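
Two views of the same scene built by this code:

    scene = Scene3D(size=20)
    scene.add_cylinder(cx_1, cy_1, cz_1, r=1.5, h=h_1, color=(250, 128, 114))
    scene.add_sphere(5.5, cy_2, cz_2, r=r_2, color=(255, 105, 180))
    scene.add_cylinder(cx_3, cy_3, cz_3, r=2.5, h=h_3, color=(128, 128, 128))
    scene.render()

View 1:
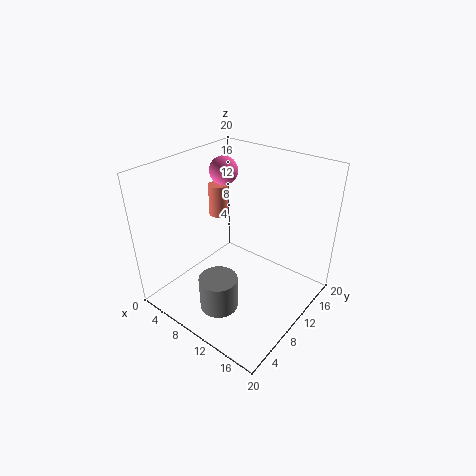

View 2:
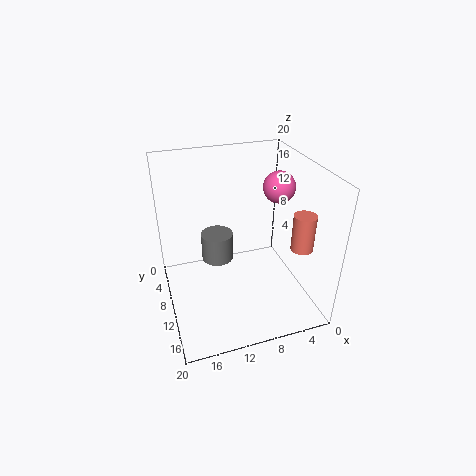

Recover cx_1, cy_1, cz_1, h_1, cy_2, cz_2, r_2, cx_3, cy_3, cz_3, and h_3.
cx_1 = 2.5, cy_1 = 14.5, cz_1 = 9.5, h_1 = 5, cy_2 = 12.5, cz_2 = 18, r_2 = 2, cx_3 = 11.5, cy_3 = 4, cz_3 = 3, h_3 = 4.5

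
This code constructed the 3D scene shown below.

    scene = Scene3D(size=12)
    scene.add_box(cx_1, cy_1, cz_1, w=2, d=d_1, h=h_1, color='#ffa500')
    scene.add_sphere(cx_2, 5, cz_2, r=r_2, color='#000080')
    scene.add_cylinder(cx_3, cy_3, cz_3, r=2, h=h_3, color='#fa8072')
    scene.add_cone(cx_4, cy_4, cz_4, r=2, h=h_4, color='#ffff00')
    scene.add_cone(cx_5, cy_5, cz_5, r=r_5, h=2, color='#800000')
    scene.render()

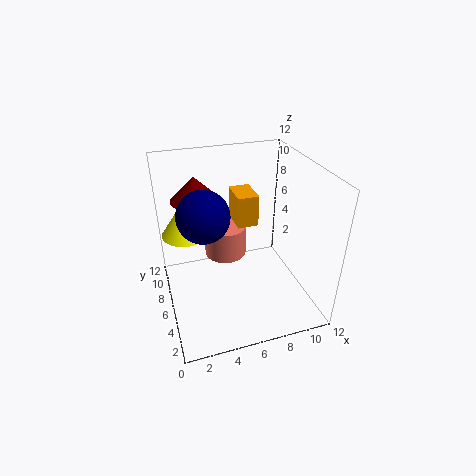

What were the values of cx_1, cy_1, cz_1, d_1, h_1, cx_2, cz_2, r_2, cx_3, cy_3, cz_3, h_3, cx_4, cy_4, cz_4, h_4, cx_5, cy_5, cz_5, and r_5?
cx_1 = 7, cy_1 = 9, cz_1 = 5, d_1 = 3, h_1 = 3, cx_2 = 3, cz_2 = 9, r_2 = 2, cx_3 = 6, cy_3 = 10, cz_3 = 2, h_3 = 3, cx_4 = 2, cy_4 = 8, cz_4 = 6, h_4 = 3, cx_5 = 3, cy_5 = 8, cz_5 = 9, r_5 = 2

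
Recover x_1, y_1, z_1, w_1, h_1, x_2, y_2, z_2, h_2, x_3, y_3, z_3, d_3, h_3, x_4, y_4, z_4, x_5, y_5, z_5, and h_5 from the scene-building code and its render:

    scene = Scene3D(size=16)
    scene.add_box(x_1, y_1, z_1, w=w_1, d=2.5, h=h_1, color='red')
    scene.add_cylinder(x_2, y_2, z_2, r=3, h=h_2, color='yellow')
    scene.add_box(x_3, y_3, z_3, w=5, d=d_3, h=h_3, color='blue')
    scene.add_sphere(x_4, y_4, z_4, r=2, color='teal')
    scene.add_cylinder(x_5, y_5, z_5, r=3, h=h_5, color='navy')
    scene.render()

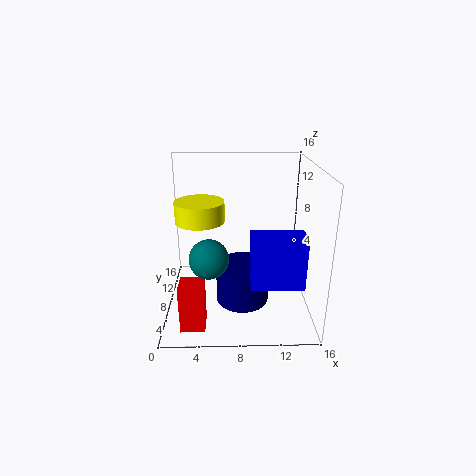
x_1 = 2; y_1 = 1.5; z_1 = 0.5; w_1 = 2.5; h_1 = 5; x_2 = 3.5; y_2 = 12; z_2 = 8.5; h_2 = 2.5; x_3 = 9; y_3 = 0.5; z_3 = 6; d_3 = 2.5; h_3 = 5; x_4 = 5; y_4 = 4; z_4 = 7.5; x_5 = 8.5; y_5 = 7.5; z_5 = 0.5; h_5 = 4.5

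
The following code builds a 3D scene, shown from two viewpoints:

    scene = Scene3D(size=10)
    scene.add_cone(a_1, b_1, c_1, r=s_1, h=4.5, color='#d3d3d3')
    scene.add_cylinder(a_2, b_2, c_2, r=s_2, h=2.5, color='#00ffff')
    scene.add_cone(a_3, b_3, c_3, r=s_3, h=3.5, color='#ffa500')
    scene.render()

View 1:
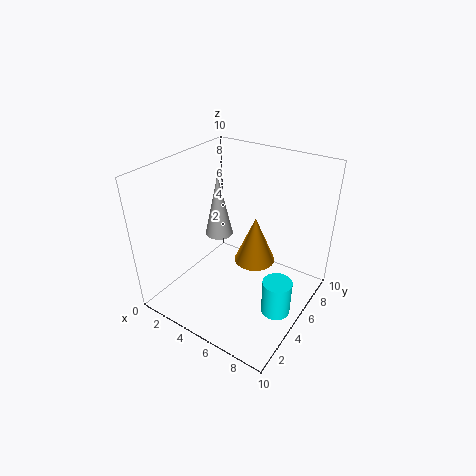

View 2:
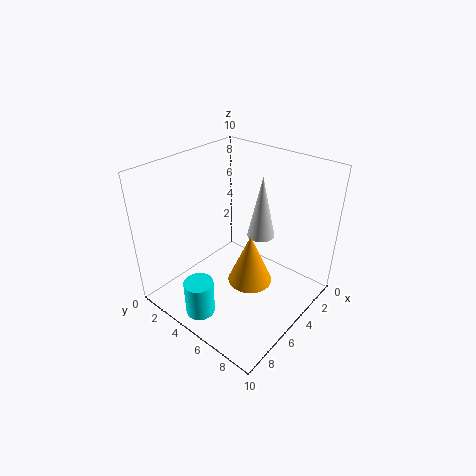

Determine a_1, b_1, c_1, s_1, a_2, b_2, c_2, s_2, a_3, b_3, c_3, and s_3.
a_1 = 3, b_1 = 5.5, c_1 = 4.5, s_1 = 1, a_2 = 8.5, b_2 = 4.5, c_2 = 0.5, s_2 = 1, a_3 = 5.5, b_3 = 6.5, c_3 = 2.5, s_3 = 1.5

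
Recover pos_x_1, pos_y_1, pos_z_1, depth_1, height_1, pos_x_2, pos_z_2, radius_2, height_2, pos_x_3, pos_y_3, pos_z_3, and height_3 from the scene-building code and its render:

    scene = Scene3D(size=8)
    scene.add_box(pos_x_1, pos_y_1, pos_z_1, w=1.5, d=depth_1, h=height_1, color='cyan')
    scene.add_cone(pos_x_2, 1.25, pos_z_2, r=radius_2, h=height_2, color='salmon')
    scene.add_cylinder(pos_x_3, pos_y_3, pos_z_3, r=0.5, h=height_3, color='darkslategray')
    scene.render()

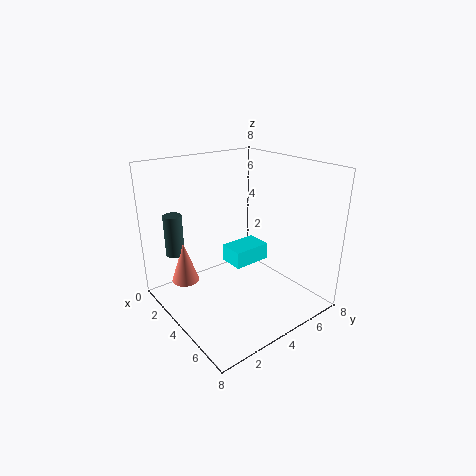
pos_x_1 = 2.5, pos_y_1 = 4, pos_z_1 = 2, depth_1 = 2.25, height_1 = 1, pos_x_2 = 2.75, pos_z_2 = 1.75, radius_2 = 0.75, height_2 = 2.25, pos_x_3 = 2.25, pos_y_3 = 1, pos_z_3 = 3.25, height_3 = 2.25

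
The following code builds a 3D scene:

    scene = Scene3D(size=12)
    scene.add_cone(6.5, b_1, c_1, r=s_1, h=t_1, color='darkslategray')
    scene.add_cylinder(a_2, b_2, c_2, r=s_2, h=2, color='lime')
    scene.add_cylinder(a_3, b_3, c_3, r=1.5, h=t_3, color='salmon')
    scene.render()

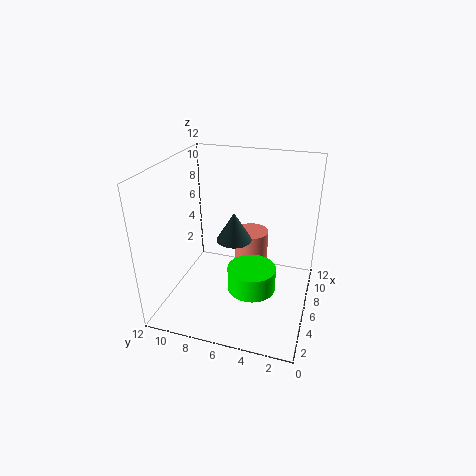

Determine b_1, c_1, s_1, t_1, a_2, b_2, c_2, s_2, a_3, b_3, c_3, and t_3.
b_1 = 6.5; c_1 = 5.5; s_1 = 1.5; t_1 = 2.5; a_2 = 5; b_2 = 4.5; c_2 = 2; s_2 = 2; a_3 = 8.5; b_3 = 5.5; c_3 = 2.5; t_3 = 3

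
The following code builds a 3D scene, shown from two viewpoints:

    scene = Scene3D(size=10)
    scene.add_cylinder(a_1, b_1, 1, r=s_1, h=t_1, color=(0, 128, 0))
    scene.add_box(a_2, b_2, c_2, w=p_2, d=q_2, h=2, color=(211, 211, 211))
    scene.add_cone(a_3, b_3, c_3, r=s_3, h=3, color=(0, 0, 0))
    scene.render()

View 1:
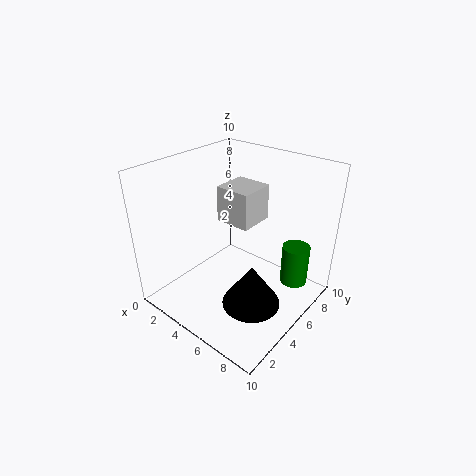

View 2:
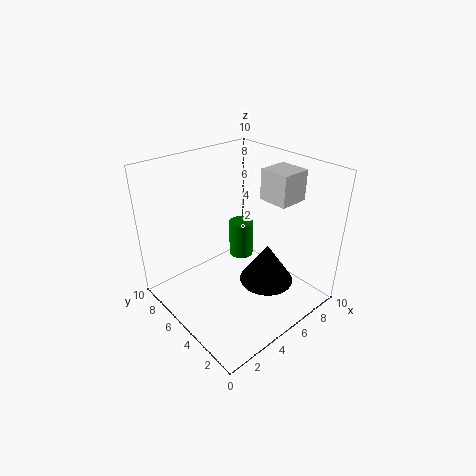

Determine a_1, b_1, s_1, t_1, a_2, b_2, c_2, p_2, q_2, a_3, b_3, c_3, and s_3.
a_1 = 8
b_1 = 8
s_1 = 1
t_1 = 3
a_2 = 6
b_2 = 2
c_2 = 8
p_2 = 2
q_2 = 2
a_3 = 7
b_3 = 4
c_3 = 1
s_3 = 2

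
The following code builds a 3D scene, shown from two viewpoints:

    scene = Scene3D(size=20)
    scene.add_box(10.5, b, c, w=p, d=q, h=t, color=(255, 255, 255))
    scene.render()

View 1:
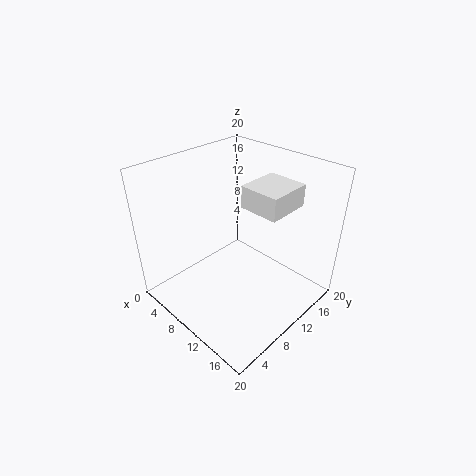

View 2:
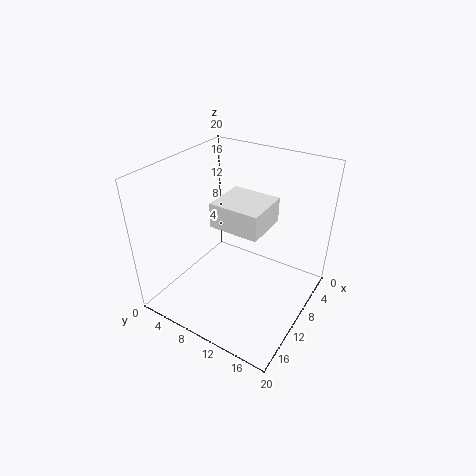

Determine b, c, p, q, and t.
b = 10, c = 15, p = 5.5, q = 6, t = 3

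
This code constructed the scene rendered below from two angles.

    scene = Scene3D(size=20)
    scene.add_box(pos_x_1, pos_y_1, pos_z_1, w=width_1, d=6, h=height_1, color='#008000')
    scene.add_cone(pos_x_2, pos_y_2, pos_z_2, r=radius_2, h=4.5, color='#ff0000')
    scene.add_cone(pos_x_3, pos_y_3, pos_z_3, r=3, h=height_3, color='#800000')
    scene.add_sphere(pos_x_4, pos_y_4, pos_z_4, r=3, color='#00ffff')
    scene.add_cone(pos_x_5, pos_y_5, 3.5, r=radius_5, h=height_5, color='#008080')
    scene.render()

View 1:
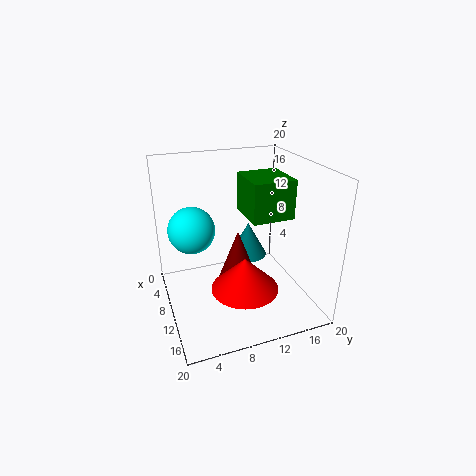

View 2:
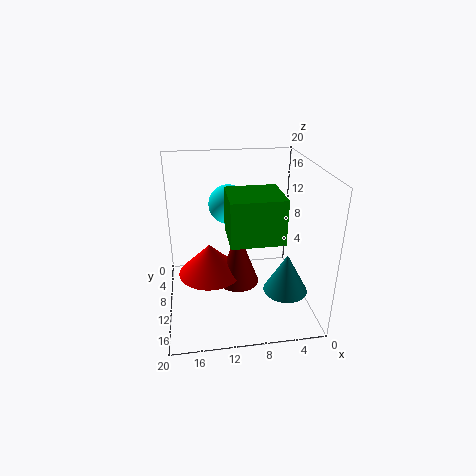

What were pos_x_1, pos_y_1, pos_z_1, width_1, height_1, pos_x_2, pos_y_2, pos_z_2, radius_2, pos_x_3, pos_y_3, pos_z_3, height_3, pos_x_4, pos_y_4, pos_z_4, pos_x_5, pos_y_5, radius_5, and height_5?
pos_x_1 = 5.5
pos_y_1 = 11.5
pos_z_1 = 12.5
width_1 = 6.5
height_1 = 5.5
pos_x_2 = 14
pos_y_2 = 9.5
pos_z_2 = 4.5
radius_2 = 4.5
pos_x_3 = 10
pos_y_3 = 10
pos_z_3 = 3
height_3 = 8
pos_x_4 = 10.5
pos_y_4 = 3.5
pos_z_4 = 12.5
pos_x_5 = 4
pos_y_5 = 14
radius_5 = 3
height_5 = 5.5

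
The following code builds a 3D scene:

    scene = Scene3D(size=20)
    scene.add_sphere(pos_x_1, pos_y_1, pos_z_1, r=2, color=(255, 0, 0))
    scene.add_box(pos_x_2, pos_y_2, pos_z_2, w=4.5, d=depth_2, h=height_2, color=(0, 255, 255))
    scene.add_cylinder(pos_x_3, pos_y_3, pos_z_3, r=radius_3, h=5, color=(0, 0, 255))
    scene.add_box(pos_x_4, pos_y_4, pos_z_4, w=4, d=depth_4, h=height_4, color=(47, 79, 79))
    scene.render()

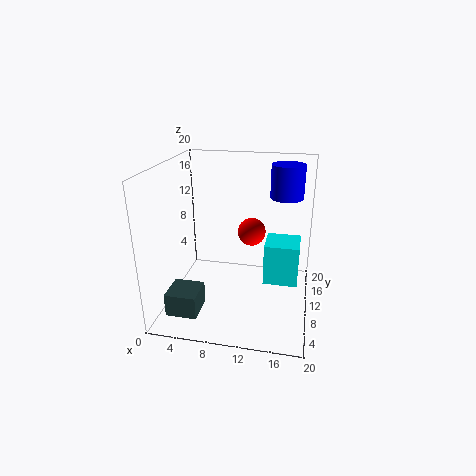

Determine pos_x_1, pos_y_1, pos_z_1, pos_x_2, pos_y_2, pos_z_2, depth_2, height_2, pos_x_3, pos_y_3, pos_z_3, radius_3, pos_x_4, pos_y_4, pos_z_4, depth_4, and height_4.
pos_x_1 = 11.5; pos_y_1 = 12.5; pos_z_1 = 10; pos_x_2 = 14; pos_y_2 = 7; pos_z_2 = 5; depth_2 = 4.5; height_2 = 5.5; pos_x_3 = 16; pos_y_3 = 17; pos_z_3 = 14; radius_3 = 2.5; pos_x_4 = 2.5; pos_y_4 = 1; pos_z_4 = 2.5; depth_4 = 4; height_4 = 3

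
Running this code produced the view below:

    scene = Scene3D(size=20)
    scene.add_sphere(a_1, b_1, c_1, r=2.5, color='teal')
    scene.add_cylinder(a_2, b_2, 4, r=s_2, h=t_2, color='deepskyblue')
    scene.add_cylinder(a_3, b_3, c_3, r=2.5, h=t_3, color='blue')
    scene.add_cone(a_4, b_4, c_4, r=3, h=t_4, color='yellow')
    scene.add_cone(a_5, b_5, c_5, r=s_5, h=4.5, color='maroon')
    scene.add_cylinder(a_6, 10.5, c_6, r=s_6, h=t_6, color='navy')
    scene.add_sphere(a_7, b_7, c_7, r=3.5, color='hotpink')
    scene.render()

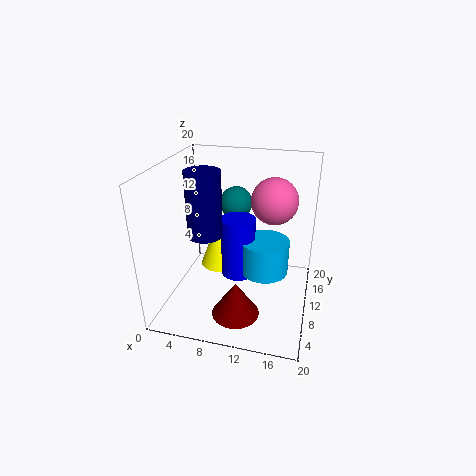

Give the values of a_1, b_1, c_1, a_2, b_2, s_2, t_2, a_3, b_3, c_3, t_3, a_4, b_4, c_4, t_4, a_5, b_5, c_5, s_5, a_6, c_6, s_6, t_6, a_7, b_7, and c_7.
a_1 = 8
b_1 = 16.5
c_1 = 12.5
a_2 = 13.5
b_2 = 12
s_2 = 3.5
t_2 = 5
a_3 = 9.5
b_3 = 12
c_3 = 3
t_3 = 9
a_4 = 6
b_4 = 14
c_4 = 3
t_4 = 8
a_5 = 11.5
b_5 = 3
c_5 = 3
s_5 = 3
a_6 = 5
c_6 = 9.5
s_6 = 2.5
t_6 = 9.5
a_7 = 14
b_7 = 16
c_7 = 13.5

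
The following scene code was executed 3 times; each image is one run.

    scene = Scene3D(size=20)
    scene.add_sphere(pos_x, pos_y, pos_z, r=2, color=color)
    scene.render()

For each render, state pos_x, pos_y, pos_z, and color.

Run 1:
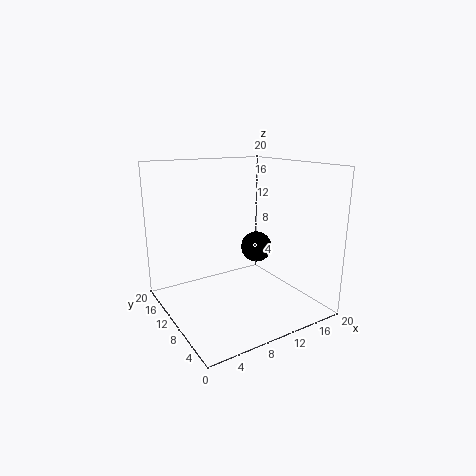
pos_x = 11, pos_y = 7, pos_z = 9.5, color = 'black'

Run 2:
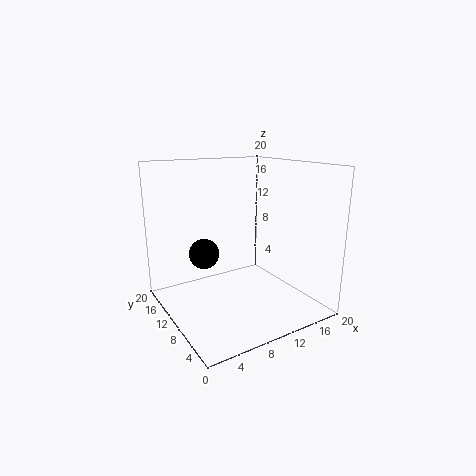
pos_x = 5, pos_y = 10.5, pos_z = 8.5, color = 'black'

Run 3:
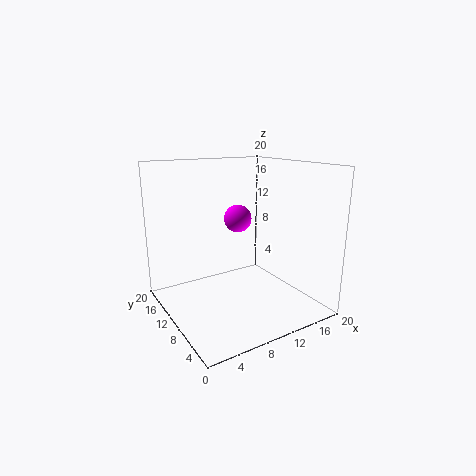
pos_x = 11.5, pos_y = 12.5, pos_z = 12, color = 'magenta'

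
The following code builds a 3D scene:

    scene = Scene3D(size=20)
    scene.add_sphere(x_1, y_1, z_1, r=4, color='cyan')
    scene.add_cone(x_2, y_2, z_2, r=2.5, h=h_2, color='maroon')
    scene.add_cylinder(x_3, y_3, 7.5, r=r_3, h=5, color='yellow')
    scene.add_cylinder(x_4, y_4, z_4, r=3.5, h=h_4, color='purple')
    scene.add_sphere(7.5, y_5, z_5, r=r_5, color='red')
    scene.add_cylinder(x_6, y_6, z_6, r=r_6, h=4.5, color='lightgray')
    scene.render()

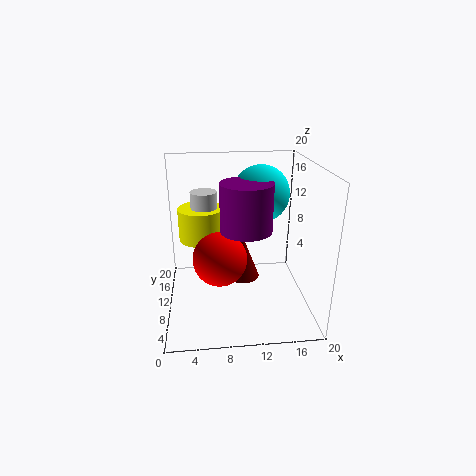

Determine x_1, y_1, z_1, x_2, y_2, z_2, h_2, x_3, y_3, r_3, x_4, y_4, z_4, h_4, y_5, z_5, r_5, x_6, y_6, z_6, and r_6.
x_1 = 13.5
y_1 = 12.5
z_1 = 15.5
x_2 = 11
y_2 = 12.5
z_2 = 2.5
h_2 = 6.5
x_3 = 5
y_3 = 16
r_3 = 3.5
x_4 = 11
y_4 = 9
z_4 = 11.5
h_4 = 6.5
y_5 = 11.5
z_5 = 6
r_5 = 4
x_6 = 5.5
y_6 = 16
z_6 = 10.5
r_6 = 2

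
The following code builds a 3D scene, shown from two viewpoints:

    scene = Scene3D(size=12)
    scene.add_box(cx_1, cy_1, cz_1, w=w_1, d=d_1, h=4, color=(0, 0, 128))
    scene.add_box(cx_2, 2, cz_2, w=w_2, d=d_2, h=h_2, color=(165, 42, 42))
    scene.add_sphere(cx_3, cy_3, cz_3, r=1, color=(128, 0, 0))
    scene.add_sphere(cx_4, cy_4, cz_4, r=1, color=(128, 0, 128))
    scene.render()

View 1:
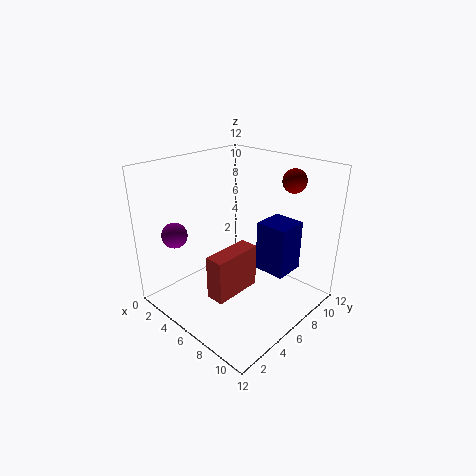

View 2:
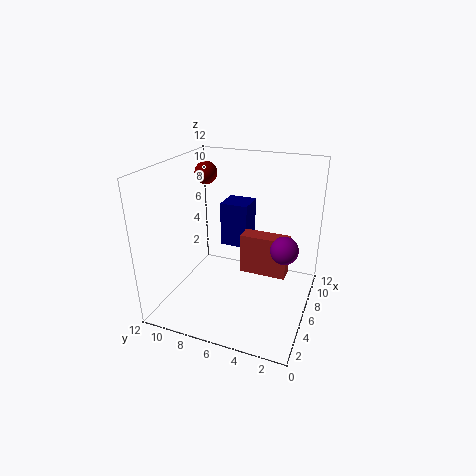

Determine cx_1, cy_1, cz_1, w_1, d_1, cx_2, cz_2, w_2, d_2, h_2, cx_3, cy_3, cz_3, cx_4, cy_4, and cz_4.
cx_1 = 8, cy_1 = 6, cz_1 = 4, w_1 = 2.5, d_1 = 2.5, cx_2 = 6.5, cz_2 = 2.5, w_2 = 1.5, d_2 = 4, h_2 = 3.5, cx_3 = 8.5, cy_3 = 10, cz_3 = 10.5, cx_4 = 3.5, cy_4 = 1.5, cz_4 = 7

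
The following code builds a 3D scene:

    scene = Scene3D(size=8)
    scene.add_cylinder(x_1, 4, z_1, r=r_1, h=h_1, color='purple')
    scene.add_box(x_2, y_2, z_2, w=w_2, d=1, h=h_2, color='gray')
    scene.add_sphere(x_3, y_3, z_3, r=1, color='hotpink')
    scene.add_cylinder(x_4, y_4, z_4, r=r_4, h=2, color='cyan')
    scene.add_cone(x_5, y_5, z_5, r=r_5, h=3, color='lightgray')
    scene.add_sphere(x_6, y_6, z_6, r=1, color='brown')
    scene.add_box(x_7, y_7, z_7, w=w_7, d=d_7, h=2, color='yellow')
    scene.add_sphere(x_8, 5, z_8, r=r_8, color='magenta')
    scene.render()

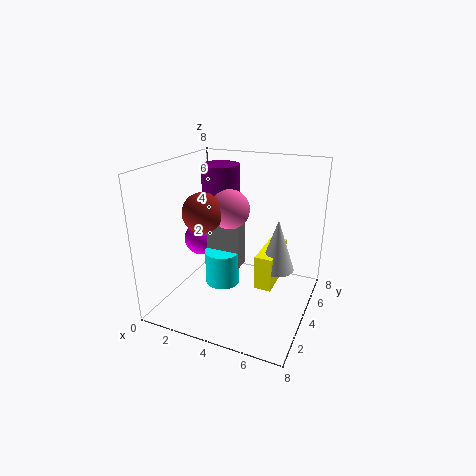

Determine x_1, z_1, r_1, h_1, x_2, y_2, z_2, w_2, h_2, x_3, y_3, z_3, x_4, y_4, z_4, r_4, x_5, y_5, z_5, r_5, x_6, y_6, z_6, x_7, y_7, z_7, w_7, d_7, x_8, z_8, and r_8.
x_1 = 3, z_1 = 5, r_1 = 1, h_1 = 3, x_2 = 2, y_2 = 4, z_2 = 2, w_2 = 2, h_2 = 3, x_3 = 4, y_3 = 3, z_3 = 6, x_4 = 3, y_4 = 4, z_4 = 1, r_4 = 1, x_5 = 6, y_5 = 5, z_5 = 2, r_5 = 1, x_6 = 3, y_6 = 2, z_6 = 6, x_7 = 5, y_7 = 4, z_7 = 1, w_7 = 1, d_7 = 3, x_8 = 1, z_8 = 3, r_8 = 1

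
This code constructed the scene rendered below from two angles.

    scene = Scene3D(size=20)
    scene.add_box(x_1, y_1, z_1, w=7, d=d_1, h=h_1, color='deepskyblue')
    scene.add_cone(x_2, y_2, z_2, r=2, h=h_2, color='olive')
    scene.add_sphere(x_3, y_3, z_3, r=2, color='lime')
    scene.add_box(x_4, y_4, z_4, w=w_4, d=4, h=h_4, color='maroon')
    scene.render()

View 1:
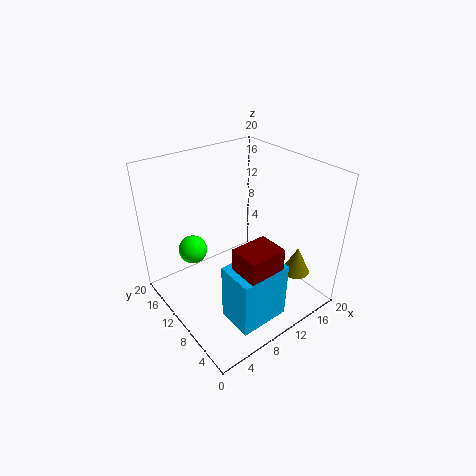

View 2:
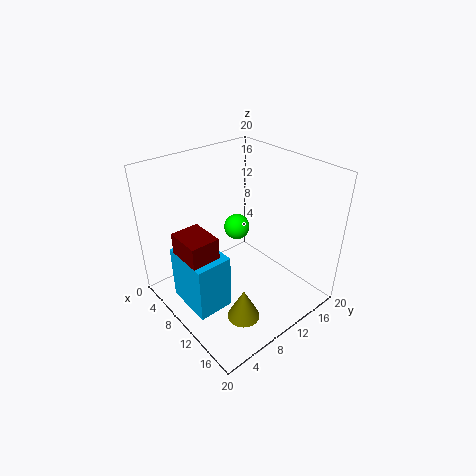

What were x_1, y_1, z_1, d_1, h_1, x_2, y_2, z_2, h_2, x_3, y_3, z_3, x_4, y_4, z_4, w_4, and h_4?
x_1 = 5; y_1 = 2; z_1 = 1; d_1 = 5; h_1 = 8; x_2 = 17; y_2 = 5; z_2 = 4; h_2 = 4; x_3 = 5; y_3 = 14; z_3 = 8; x_4 = 6; y_4 = 2; z_4 = 4; w_4 = 5; h_4 = 8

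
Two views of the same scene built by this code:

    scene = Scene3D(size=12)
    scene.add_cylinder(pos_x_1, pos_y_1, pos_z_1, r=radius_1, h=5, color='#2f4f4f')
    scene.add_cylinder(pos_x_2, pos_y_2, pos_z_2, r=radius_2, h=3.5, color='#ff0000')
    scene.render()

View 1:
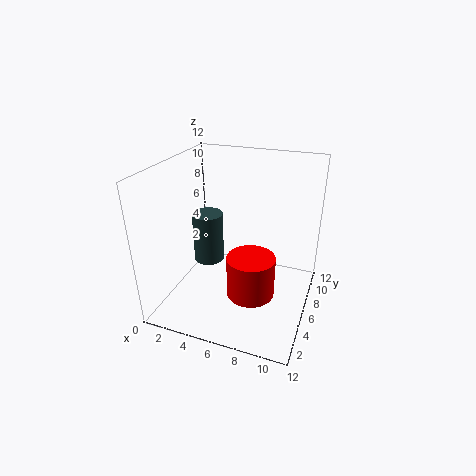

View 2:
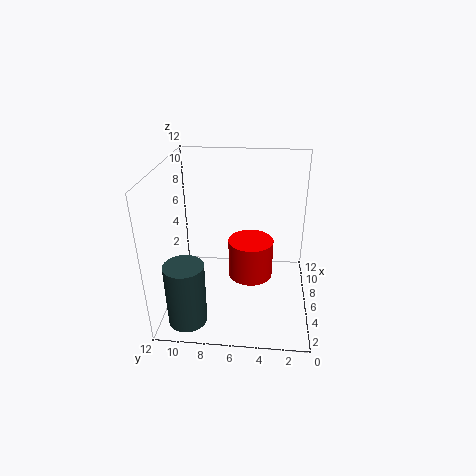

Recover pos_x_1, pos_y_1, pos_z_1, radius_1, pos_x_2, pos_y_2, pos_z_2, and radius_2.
pos_x_1 = 1.5, pos_y_1 = 9.5, pos_z_1 = 1, radius_1 = 1.5, pos_x_2 = 7.5, pos_y_2 = 5, pos_z_2 = 1.5, radius_2 = 2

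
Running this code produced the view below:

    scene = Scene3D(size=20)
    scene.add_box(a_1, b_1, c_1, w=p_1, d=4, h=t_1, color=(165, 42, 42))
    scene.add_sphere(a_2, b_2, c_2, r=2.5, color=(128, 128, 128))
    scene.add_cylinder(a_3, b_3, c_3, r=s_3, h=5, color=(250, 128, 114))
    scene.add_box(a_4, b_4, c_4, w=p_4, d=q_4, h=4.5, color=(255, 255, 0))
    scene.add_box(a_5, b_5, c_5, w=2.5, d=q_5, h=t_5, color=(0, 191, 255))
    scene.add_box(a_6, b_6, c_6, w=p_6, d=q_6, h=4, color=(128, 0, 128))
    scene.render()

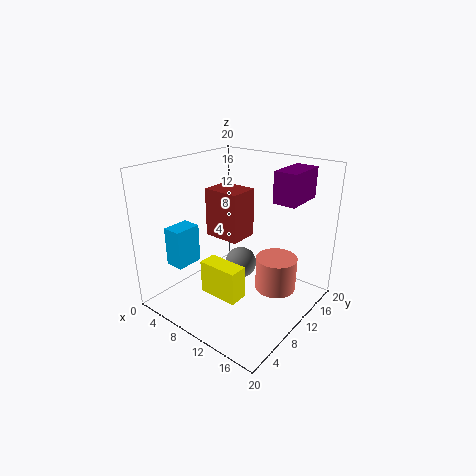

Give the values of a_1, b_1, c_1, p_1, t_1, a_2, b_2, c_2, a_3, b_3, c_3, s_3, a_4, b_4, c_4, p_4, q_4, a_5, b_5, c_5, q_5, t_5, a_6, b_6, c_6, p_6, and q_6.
a_1 = 6.5; b_1 = 7.5; c_1 = 10.5; p_1 = 5; t_1 = 6.5; a_2 = 7; b_2 = 14.5; c_2 = 3; a_3 = 14; b_3 = 14; c_3 = 1.5; s_3 = 3; a_4 = 8; b_4 = 4.5; c_4 = 3.5; p_4 = 5.5; q_4 = 2.5; a_5 = 5; b_5 = 1.5; c_5 = 8; q_5 = 3.5; t_5 = 5; a_6 = 15; b_6 = 10.5; c_6 = 16; p_6 = 3; q_6 = 5.5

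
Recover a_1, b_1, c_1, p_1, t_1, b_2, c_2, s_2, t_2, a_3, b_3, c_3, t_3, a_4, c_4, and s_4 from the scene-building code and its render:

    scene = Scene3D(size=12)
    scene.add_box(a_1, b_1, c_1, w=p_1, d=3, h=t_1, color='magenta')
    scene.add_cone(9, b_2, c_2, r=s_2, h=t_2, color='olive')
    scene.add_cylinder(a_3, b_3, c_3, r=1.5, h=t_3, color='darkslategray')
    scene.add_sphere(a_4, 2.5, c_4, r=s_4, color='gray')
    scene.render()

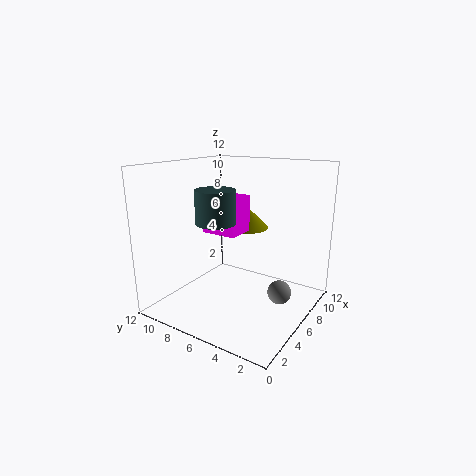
a_1 = 4.5
b_1 = 5.5
c_1 = 6.5
p_1 = 2.5
t_1 = 3
b_2 = 7
c_2 = 6
s_2 = 2
t_2 = 2
a_3 = 3
b_3 = 6
c_3 = 8
t_3 = 2.5
a_4 = 7
c_4 = 1.5
s_4 = 1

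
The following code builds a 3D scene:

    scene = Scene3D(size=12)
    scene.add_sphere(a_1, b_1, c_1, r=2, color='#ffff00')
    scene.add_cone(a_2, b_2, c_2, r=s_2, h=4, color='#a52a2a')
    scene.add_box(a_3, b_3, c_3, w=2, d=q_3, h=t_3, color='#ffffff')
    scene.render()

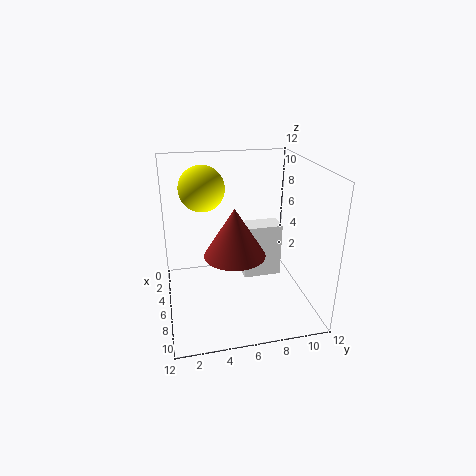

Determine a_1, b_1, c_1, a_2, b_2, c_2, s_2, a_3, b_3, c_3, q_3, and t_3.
a_1 = 3
b_1 = 3.5
c_1 = 9.5
a_2 = 7
b_2 = 5.5
c_2 = 5
s_2 = 2.5
a_3 = 2.5
b_3 = 7
c_3 = 1
q_3 = 3.5
t_3 = 5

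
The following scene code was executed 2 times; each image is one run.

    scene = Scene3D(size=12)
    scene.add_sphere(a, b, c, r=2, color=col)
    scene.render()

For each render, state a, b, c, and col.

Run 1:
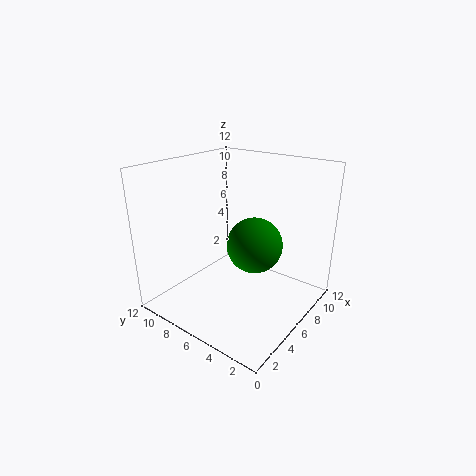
a = 4
b = 3
c = 7
col = 'green'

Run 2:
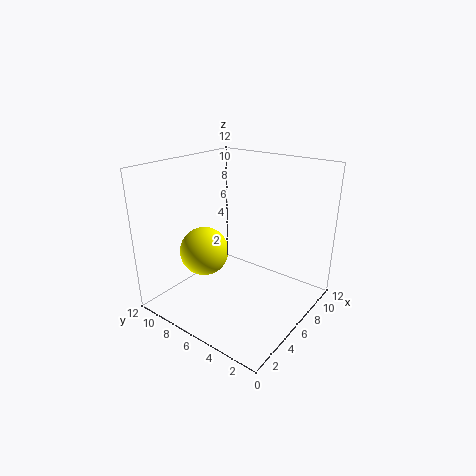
a = 4
b = 8
c = 5
col = 'yellow'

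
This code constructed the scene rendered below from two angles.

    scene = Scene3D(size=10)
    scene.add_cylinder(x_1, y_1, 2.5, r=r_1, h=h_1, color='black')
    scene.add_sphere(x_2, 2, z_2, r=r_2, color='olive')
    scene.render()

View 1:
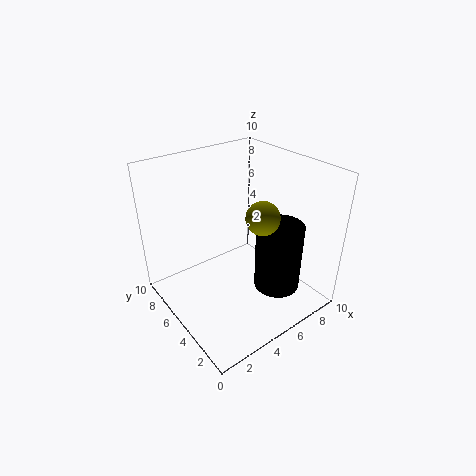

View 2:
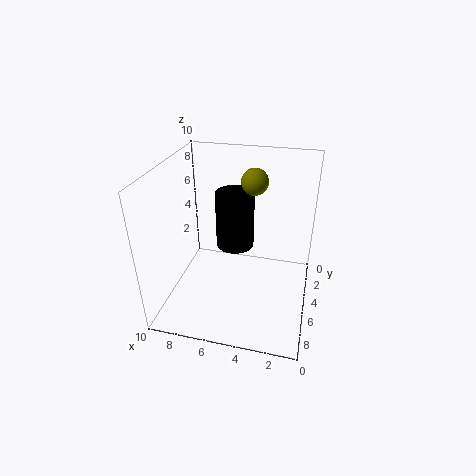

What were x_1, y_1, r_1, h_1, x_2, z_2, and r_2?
x_1 = 6
y_1 = 2
r_1 = 1.5
h_1 = 4.5
x_2 = 4.5
z_2 = 8
r_2 = 1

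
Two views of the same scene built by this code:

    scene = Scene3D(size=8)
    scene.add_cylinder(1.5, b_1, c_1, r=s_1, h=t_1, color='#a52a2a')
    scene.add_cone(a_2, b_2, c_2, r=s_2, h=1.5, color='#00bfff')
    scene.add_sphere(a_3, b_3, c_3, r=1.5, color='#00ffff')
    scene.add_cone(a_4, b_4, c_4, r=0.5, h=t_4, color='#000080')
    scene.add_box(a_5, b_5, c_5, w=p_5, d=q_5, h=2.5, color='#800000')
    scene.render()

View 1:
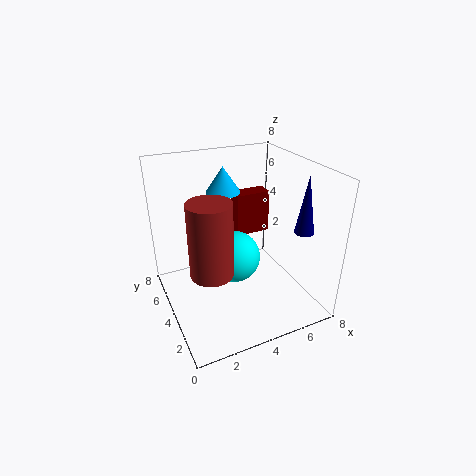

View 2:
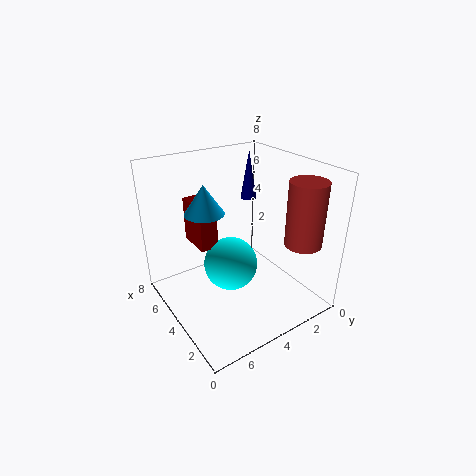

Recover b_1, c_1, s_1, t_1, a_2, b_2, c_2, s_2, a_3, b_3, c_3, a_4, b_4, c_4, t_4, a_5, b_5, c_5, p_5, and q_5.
b_1 = 1.5; c_1 = 4; s_1 = 1; t_1 = 3.5; a_2 = 4; b_2 = 6; c_2 = 6; s_2 = 1; a_3 = 4; b_3 = 4.5; c_3 = 2.5; a_4 = 6.5; b_4 = 1.5; c_4 = 5; t_4 = 3; a_5 = 4.5; b_5 = 5; c_5 = 3.5; p_5 = 2; q_5 = 1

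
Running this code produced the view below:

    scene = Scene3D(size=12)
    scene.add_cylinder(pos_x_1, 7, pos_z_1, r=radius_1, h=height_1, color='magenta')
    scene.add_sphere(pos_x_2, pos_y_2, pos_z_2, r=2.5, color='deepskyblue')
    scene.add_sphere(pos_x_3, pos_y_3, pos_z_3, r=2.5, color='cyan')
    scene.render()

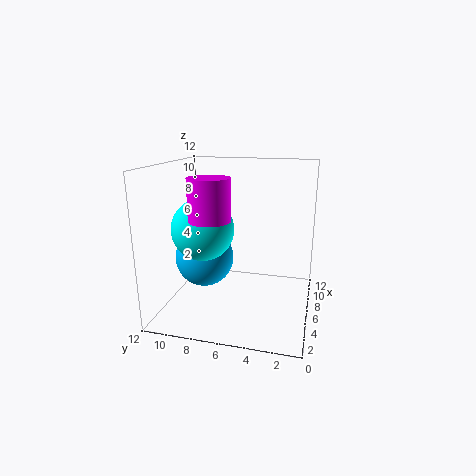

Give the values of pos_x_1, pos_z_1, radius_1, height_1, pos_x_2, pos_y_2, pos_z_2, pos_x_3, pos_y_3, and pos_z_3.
pos_x_1 = 2; pos_z_1 = 8.5; radius_1 = 1.5; height_1 = 3; pos_x_2 = 6; pos_y_2 = 9; pos_z_2 = 4; pos_x_3 = 4.5; pos_y_3 = 8.5; pos_z_3 = 7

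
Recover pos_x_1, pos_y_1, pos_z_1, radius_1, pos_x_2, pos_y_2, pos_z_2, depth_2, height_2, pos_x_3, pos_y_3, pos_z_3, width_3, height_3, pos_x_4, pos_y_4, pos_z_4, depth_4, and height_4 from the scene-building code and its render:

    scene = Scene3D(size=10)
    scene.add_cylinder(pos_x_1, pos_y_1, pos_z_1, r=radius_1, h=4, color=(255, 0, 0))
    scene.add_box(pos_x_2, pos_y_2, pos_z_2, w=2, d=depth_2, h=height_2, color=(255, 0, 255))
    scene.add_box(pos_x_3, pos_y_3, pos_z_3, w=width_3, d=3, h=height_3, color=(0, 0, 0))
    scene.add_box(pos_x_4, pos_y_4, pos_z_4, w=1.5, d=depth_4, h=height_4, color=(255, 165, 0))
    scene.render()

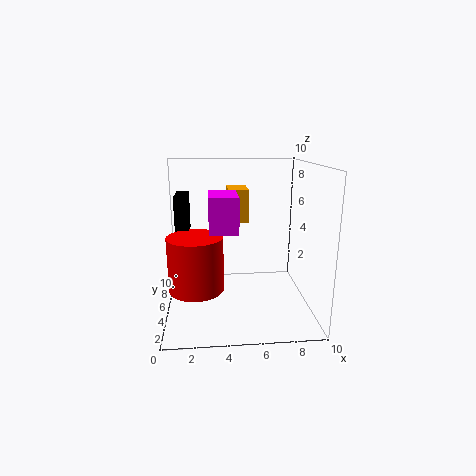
pos_x_1 = 2; pos_y_1 = 5.5; pos_z_1 = 1; radius_1 = 2; pos_x_2 = 3; pos_y_2 = 4; pos_z_2 = 5.5; depth_2 = 3; height_2 = 2.5; pos_x_3 = 0.5; pos_y_3 = 7; pos_z_3 = 4.5; width_3 = 1; height_3 = 3; pos_x_4 = 4.5; pos_y_4 = 7; pos_z_4 = 5.5; depth_4 = 2.5; height_4 = 2.5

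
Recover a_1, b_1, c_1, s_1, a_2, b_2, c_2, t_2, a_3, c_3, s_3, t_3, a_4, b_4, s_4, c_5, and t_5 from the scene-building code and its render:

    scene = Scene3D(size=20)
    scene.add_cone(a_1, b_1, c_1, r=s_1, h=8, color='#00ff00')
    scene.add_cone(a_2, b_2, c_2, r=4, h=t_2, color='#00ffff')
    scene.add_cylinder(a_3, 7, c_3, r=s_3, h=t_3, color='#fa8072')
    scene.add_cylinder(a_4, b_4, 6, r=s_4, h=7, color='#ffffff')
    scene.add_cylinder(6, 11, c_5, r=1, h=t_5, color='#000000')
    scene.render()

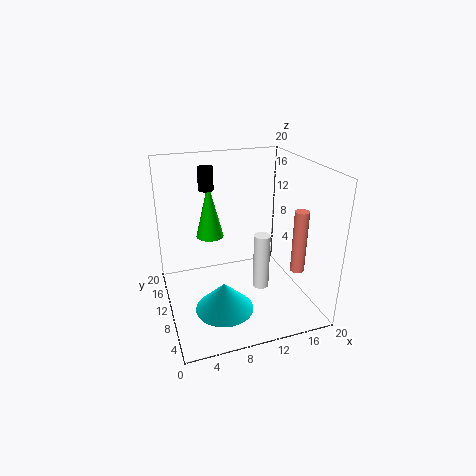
a_1 = 7
b_1 = 14
c_1 = 9
s_1 = 2
a_2 = 7
b_2 = 7
c_2 = 1
t_2 = 4
a_3 = 18
c_3 = 5
s_3 = 1
t_3 = 9
a_4 = 11
b_4 = 4
s_4 = 1
c_5 = 17
t_5 = 3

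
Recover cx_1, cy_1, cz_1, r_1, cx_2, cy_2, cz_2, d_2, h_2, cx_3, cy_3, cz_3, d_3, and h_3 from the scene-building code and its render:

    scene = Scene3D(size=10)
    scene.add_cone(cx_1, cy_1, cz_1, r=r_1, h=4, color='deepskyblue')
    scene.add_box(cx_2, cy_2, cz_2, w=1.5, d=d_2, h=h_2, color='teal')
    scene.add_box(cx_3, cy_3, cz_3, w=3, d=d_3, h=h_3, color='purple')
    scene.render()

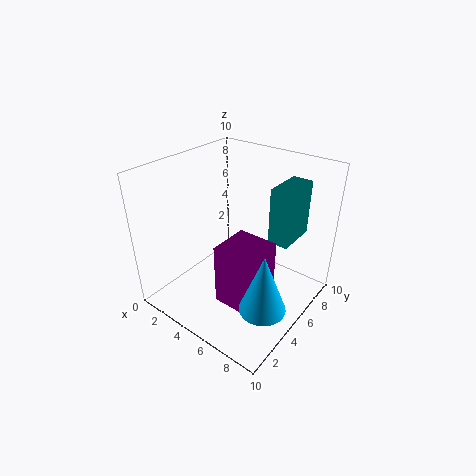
cx_1 = 8.5; cy_1 = 3; cz_1 = 2; r_1 = 1.5; cx_2 = 6.5; cy_2 = 6.5; cz_2 = 4.5; d_2 = 3; h_2 = 4; cx_3 = 4.5; cy_3 = 3; cz_3 = 0.5; d_3 = 3; h_3 = 4.5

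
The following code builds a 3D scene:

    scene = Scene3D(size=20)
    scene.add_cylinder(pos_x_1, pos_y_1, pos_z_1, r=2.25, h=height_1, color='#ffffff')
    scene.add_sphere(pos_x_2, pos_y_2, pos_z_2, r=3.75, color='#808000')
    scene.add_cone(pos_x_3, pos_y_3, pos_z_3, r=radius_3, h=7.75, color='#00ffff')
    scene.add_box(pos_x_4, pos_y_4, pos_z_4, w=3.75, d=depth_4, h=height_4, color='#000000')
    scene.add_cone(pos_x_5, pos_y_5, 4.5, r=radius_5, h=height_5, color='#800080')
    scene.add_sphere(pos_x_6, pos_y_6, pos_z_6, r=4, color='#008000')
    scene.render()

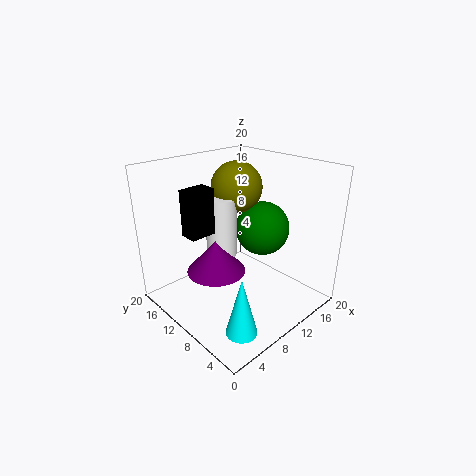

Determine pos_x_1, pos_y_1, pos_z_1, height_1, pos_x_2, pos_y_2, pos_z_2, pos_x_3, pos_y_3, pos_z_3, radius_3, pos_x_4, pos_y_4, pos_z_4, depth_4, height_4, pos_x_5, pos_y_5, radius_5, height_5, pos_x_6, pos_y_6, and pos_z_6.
pos_x_1 = 10
pos_y_1 = 13.5
pos_z_1 = 6.25
height_1 = 8.75
pos_x_2 = 13.25
pos_y_2 = 13.75
pos_z_2 = 15.75
pos_x_3 = 4.25
pos_y_3 = 3.25
pos_z_3 = 1.25
radius_3 = 2
pos_x_4 = 4.25
pos_y_4 = 12.5
pos_z_4 = 10.5
depth_4 = 2.5
height_4 = 6.5
pos_x_5 = 8
pos_y_5 = 12.5
radius_5 = 4.25
height_5 = 4.75
pos_x_6 = 15.25
pos_y_6 = 10.25
pos_z_6 = 9.75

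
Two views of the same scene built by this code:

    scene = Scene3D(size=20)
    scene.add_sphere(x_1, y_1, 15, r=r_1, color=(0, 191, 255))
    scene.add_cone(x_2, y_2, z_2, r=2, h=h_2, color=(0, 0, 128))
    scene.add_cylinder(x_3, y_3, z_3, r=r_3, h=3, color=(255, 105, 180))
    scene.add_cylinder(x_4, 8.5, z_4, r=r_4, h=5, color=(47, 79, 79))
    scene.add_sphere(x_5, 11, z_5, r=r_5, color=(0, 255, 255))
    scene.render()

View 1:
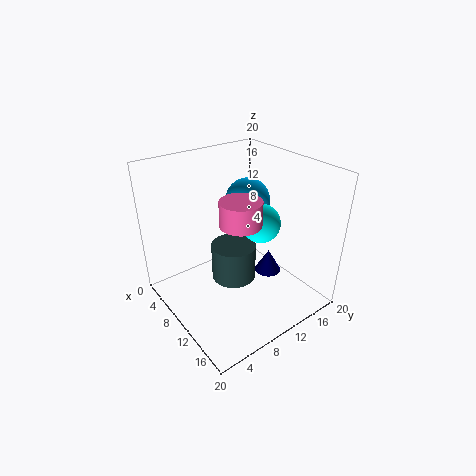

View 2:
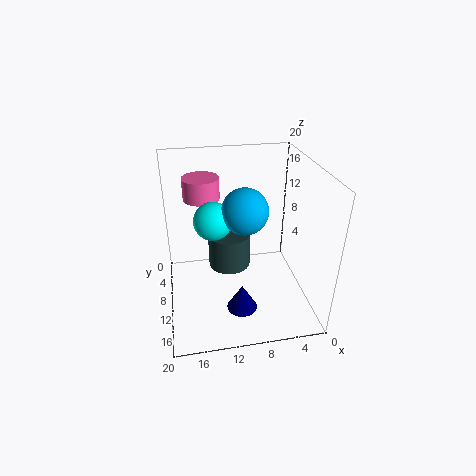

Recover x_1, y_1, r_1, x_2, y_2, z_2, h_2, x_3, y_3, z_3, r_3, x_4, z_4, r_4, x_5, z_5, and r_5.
x_1 = 9.5
y_1 = 12
r_1 = 3
x_2 = 10.5
y_2 = 15.5
z_2 = 2.5
h_2 = 3.5
x_3 = 14.5
y_3 = 7
z_3 = 15
r_3 = 2.5
x_4 = 11
z_4 = 5
r_4 = 3
x_5 = 13.5
z_5 = 13.5
r_5 = 2.5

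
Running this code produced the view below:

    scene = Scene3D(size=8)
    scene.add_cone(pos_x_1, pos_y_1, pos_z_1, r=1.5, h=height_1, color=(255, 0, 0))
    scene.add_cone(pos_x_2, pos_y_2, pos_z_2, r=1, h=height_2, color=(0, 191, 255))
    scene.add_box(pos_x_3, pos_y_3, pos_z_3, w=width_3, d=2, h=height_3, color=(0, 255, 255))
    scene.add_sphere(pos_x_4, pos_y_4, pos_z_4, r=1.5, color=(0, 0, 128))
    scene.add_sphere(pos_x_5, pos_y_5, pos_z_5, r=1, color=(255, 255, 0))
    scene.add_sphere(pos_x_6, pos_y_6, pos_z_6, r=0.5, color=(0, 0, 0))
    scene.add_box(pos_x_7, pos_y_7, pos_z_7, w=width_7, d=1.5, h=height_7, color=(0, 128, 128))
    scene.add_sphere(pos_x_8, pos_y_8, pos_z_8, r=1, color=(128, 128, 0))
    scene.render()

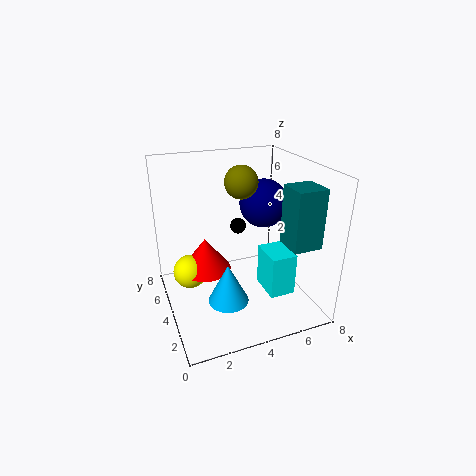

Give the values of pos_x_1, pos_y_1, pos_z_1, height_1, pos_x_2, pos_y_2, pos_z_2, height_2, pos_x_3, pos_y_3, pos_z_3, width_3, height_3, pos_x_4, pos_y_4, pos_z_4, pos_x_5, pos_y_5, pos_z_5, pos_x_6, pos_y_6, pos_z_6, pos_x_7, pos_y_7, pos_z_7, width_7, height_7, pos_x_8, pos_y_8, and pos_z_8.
pos_x_1 = 2.5
pos_y_1 = 5.5
pos_z_1 = 1.5
height_1 = 2
pos_x_2 = 2.5
pos_y_2 = 1.5
pos_z_2 = 2
height_2 = 2
pos_x_3 = 5.5
pos_y_3 = 2.5
pos_z_3 = 0.5
width_3 = 1.5
height_3 = 2.5
pos_x_4 = 6.5
pos_y_4 = 6
pos_z_4 = 5
pos_x_5 = 1.5
pos_y_5 = 5.5
pos_z_5 = 1.5
pos_x_6 = 5
pos_y_6 = 6.5
pos_z_6 = 3.5
pos_x_7 = 5.5
pos_y_7 = 0.5
pos_z_7 = 4.5
width_7 = 1.5
height_7 = 3
pos_x_8 = 5
pos_y_8 = 6
pos_z_8 = 6.5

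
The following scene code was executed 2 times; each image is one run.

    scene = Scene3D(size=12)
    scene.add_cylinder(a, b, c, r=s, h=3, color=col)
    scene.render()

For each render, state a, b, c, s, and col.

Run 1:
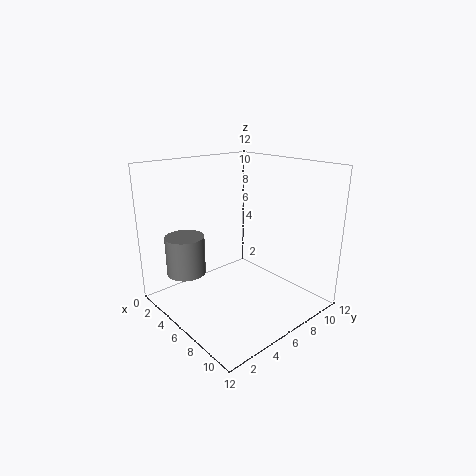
a = 5
b = 1.5
c = 4
s = 1.5
col = 'gray'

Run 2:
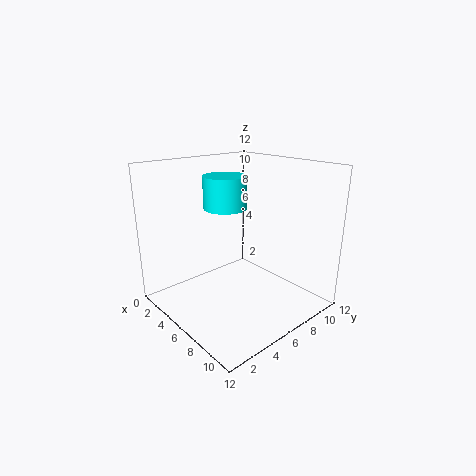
a = 2.5
b = 7.5
c = 7.5
s = 2
col = 'cyan'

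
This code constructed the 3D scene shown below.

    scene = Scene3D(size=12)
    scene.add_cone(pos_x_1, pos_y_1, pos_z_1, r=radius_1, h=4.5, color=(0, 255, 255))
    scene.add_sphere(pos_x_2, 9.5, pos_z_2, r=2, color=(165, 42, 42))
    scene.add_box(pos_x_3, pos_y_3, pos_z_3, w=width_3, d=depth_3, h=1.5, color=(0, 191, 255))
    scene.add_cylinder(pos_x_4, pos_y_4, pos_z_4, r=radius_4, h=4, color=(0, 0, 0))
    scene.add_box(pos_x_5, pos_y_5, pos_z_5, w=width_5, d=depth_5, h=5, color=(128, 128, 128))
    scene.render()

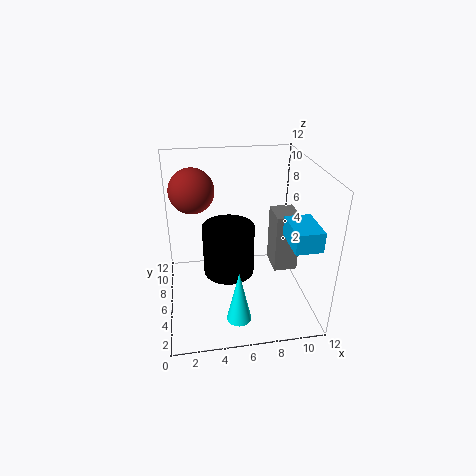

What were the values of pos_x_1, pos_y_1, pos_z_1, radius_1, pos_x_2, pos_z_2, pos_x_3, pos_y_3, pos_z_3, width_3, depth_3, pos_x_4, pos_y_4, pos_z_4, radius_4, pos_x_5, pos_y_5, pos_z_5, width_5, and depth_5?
pos_x_1 = 5.5
pos_y_1 = 2.5
pos_z_1 = 0.5
radius_1 = 1
pos_x_2 = 2.5
pos_z_2 = 9
pos_x_3 = 9
pos_y_3 = 0.5
pos_z_3 = 7.5
width_3 = 2
depth_3 = 3
pos_x_4 = 5
pos_y_4 = 4.5
pos_z_4 = 4
radius_4 = 2
pos_x_5 = 9
pos_y_5 = 5
pos_z_5 = 3
width_5 = 2
depth_5 = 2.5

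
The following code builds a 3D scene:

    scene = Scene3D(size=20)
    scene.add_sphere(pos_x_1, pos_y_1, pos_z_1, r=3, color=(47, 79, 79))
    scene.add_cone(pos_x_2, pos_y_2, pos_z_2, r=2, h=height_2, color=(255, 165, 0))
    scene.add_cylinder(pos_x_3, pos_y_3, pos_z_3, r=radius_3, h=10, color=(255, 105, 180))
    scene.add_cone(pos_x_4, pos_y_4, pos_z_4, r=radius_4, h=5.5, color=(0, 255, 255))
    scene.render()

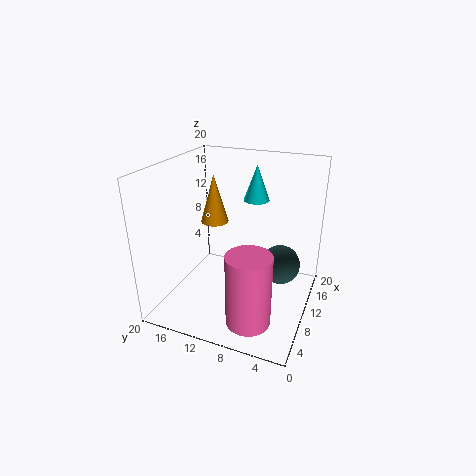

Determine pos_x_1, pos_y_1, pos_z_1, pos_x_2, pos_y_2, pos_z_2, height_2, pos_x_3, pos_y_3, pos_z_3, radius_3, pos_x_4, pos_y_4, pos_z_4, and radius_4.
pos_x_1 = 15, pos_y_1 = 5, pos_z_1 = 4, pos_x_2 = 12, pos_y_2 = 14.5, pos_z_2 = 11, height_2 = 7, pos_x_3 = 5, pos_y_3 = 6.5, pos_z_3 = 0.5, radius_3 = 3, pos_x_4 = 17.5, pos_y_4 = 10, pos_z_4 = 13, radius_4 = 2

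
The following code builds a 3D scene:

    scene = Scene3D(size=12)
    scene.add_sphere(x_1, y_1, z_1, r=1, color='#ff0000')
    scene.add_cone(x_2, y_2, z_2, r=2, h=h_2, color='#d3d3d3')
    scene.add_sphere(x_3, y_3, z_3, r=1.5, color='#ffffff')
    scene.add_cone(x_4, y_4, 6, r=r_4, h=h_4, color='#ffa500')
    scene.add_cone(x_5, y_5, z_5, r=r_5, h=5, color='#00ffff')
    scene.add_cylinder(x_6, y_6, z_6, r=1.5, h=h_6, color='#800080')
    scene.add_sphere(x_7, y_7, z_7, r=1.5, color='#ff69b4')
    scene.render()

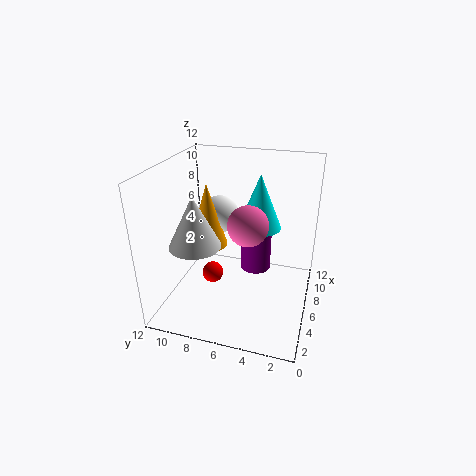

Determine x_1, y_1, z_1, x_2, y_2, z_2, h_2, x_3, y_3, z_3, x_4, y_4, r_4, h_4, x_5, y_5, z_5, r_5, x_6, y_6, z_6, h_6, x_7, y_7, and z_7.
x_1 = 7.5, y_1 = 9, z_1 = 1, x_2 = 3, y_2 = 8.5, z_2 = 6.5, h_2 = 4, x_3 = 6, y_3 = 7.5, z_3 = 8, x_4 = 4.5, y_4 = 8, r_4 = 1.5, h_4 = 5, x_5 = 9.5, y_5 = 5, z_5 = 5.5, r_5 = 2, x_6 = 10.5, y_6 = 5.5, z_6 = 0.5, h_6 = 4.5, x_7 = 3.5, y_7 = 4.5, z_7 = 8.5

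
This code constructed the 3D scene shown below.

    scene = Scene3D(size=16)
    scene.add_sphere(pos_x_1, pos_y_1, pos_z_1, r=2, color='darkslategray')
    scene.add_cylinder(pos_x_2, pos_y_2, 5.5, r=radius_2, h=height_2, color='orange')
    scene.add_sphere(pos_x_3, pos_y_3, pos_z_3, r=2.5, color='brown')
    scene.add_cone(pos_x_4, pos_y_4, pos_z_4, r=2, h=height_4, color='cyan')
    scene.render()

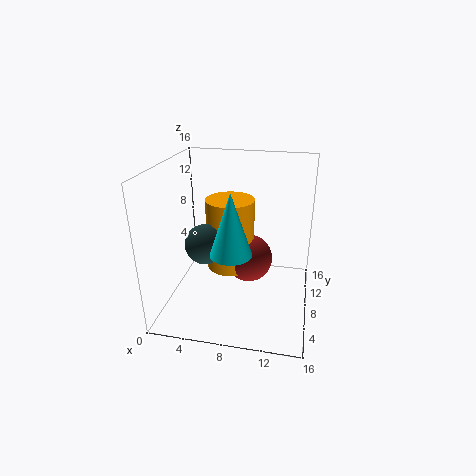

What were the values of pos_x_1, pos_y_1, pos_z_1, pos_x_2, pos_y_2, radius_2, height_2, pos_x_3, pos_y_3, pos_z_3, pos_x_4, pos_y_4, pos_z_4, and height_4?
pos_x_1 = 5.5; pos_y_1 = 4; pos_z_1 = 9; pos_x_2 = 7.5; pos_y_2 = 6.5; radius_2 = 2.5; height_2 = 7.5; pos_x_3 = 9.5; pos_y_3 = 6.5; pos_z_3 = 6.5; pos_x_4 = 8.5; pos_y_4 = 2.5; pos_z_4 = 9; height_4 = 6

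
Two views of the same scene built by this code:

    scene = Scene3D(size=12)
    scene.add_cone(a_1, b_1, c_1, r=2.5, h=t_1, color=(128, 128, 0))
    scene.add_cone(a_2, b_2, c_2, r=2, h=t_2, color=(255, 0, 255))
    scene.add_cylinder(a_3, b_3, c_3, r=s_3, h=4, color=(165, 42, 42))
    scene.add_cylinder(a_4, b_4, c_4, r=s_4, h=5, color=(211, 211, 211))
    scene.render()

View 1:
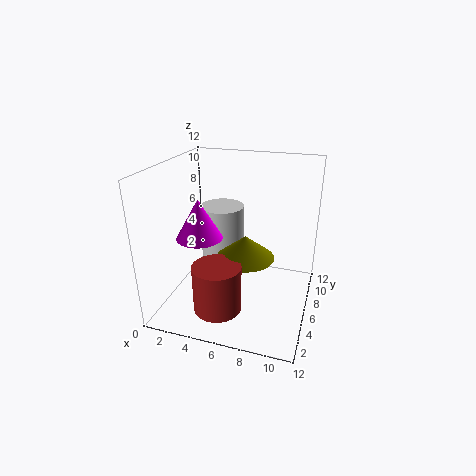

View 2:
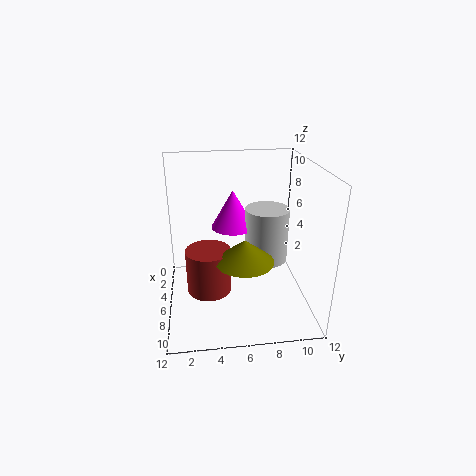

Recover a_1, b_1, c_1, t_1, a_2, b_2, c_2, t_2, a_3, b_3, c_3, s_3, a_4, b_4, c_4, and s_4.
a_1 = 6.5; b_1 = 6.5; c_1 = 4; t_1 = 2; a_2 = 2.5; b_2 = 6; c_2 = 5.5; t_2 = 3.5; a_3 = 5; b_3 = 3.5; c_3 = 0.5; s_3 = 2; a_4 = 3.5; b_4 = 9; c_4 = 2.5; s_4 = 2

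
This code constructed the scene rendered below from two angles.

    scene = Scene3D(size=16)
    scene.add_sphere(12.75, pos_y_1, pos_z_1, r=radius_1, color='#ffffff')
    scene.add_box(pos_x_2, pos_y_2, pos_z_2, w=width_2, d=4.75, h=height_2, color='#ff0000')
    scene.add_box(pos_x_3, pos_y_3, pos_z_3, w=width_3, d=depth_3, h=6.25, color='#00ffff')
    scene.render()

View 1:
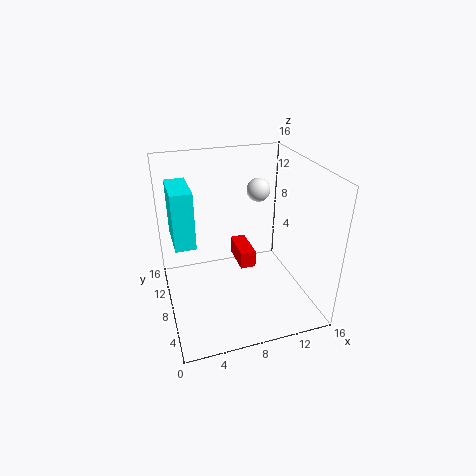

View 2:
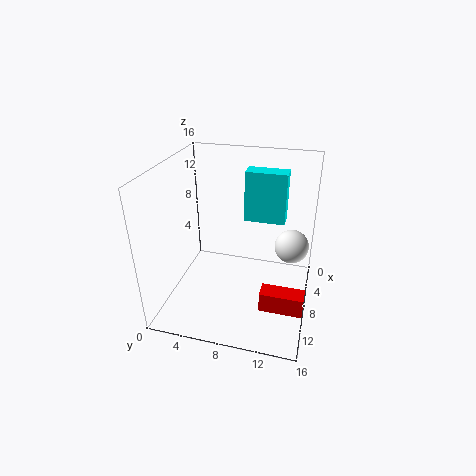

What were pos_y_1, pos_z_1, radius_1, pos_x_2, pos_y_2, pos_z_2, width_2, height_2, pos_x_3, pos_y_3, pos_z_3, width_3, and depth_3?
pos_y_1 = 14.25
pos_z_1 = 10.75
radius_1 = 1.5
pos_x_2 = 9.5
pos_y_2 = 11.25
pos_z_2 = 1.25
width_2 = 2
height_2 = 2.25
pos_x_3 = 1
pos_y_3 = 7.5
pos_z_3 = 7.75
width_3 = 2.25
depth_3 = 5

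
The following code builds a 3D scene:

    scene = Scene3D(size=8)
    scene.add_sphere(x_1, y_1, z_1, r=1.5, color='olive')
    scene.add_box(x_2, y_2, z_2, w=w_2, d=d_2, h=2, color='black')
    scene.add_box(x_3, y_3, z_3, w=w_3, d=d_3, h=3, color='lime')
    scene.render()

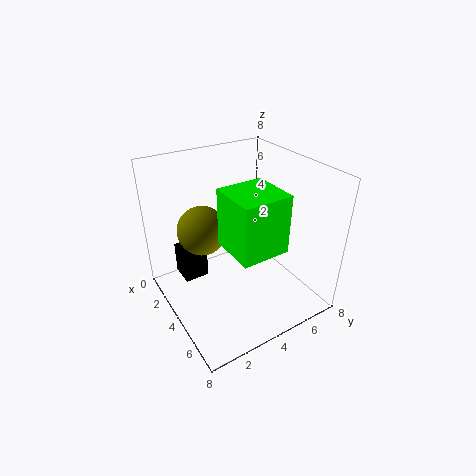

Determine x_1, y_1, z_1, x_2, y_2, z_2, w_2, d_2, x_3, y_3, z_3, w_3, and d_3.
x_1 = 1.5; y_1 = 3; z_1 = 3.5; x_2 = 0.5; y_2 = 1.5; z_2 = 0.5; w_2 = 1.5; d_2 = 1.5; x_3 = 4.5; y_3 = 2.5; z_3 = 4.5; w_3 = 2.5; d_3 = 2.5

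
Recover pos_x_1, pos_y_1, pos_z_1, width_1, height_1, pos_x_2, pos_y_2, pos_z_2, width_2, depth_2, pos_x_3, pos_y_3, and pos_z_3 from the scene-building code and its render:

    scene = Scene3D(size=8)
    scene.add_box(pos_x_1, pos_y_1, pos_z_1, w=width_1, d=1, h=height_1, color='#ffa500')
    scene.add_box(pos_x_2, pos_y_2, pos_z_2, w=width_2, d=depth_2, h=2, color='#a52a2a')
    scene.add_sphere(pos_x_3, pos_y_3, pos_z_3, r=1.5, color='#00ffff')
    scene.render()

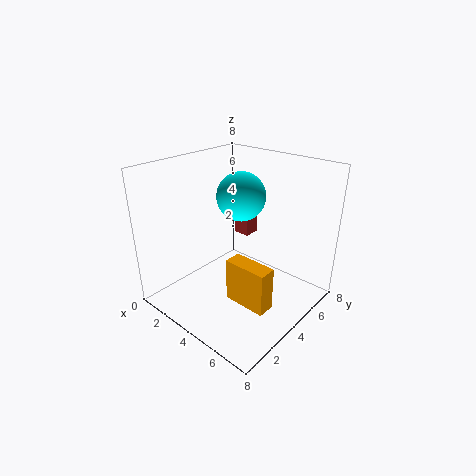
pos_x_1 = 4
pos_y_1 = 3
pos_z_1 = 0.5
width_1 = 2.5
height_1 = 2.5
pos_x_2 = 2
pos_y_2 = 6
pos_z_2 = 3
width_2 = 1
depth_2 = 1
pos_x_3 = 2.5
pos_y_3 = 6
pos_z_3 = 5.5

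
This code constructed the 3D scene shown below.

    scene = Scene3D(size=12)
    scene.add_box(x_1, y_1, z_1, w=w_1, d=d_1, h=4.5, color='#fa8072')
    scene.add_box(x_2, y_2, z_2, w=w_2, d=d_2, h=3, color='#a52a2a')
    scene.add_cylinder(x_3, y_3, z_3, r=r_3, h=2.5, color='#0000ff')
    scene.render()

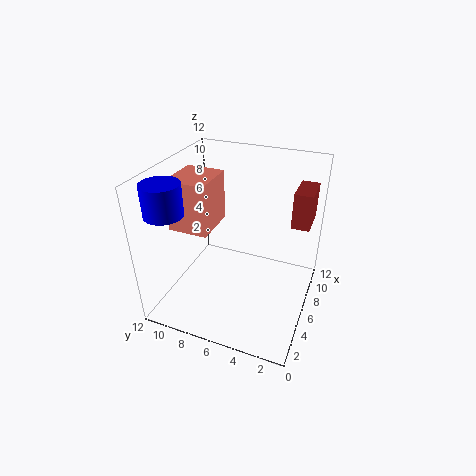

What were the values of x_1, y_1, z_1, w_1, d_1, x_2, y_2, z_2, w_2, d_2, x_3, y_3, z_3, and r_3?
x_1 = 5, y_1 = 8.5, z_1 = 6, w_1 = 4, d_1 = 3.5, x_2 = 7.5, y_2 = 0.5, z_2 = 7, w_2 = 3, d_2 = 1.5, x_3 = 2.5, y_3 = 10.5, z_3 = 9, r_3 = 1.5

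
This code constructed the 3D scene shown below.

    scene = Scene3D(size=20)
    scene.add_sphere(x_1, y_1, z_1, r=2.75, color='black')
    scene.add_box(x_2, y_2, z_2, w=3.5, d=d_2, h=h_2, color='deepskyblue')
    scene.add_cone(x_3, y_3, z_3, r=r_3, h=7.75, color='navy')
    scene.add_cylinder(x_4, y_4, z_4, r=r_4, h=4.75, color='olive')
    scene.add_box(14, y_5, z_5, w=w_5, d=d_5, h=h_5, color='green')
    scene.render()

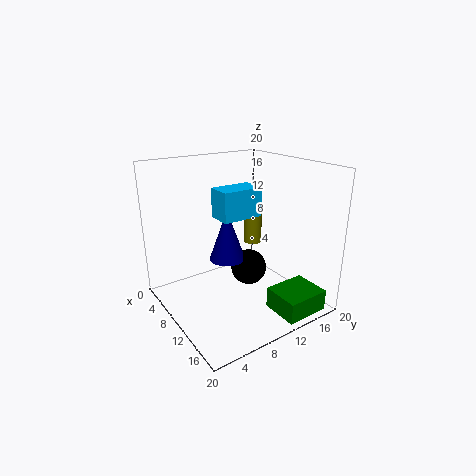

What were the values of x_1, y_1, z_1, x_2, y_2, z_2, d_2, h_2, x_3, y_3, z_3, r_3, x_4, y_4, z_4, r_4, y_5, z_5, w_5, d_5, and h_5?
x_1 = 7.5; y_1 = 13.75; z_1 = 3.25; x_2 = 7.75; y_2 = 7.25; z_2 = 13; d_2 = 5.75; h_2 = 4; x_3 = 6; y_3 = 10.75; z_3 = 5; r_3 = 2.75; x_4 = 10; y_4 = 12.5; z_4 = 9; r_4 = 1.25; y_5 = 12.25; z_5 = 0.25; w_5 = 5.25; d_5 = 6.25; h_5 = 3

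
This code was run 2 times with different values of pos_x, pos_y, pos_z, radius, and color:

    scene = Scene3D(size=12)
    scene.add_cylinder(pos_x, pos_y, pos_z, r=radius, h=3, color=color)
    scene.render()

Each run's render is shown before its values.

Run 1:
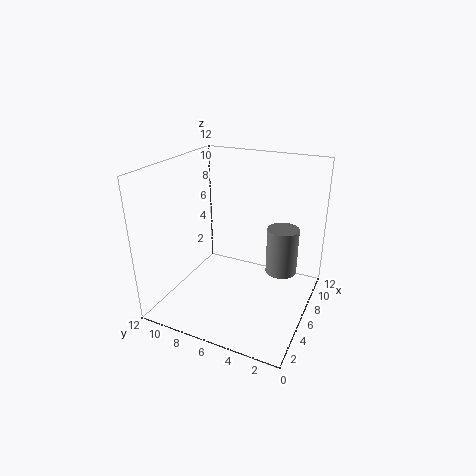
pos_x = 2; pos_y = 1; pos_z = 6.5; radius = 1; color = 'gray'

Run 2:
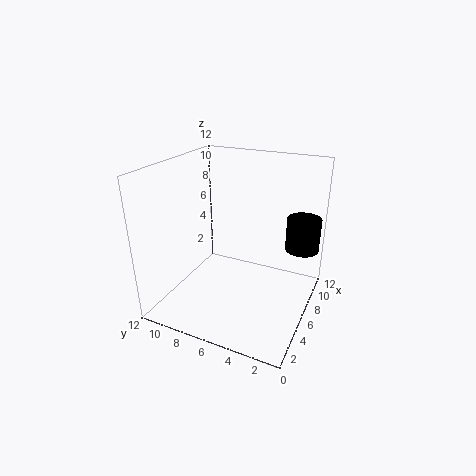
pos_x = 10; pos_y = 1.5; pos_z = 4; radius = 1.5; color = 'black'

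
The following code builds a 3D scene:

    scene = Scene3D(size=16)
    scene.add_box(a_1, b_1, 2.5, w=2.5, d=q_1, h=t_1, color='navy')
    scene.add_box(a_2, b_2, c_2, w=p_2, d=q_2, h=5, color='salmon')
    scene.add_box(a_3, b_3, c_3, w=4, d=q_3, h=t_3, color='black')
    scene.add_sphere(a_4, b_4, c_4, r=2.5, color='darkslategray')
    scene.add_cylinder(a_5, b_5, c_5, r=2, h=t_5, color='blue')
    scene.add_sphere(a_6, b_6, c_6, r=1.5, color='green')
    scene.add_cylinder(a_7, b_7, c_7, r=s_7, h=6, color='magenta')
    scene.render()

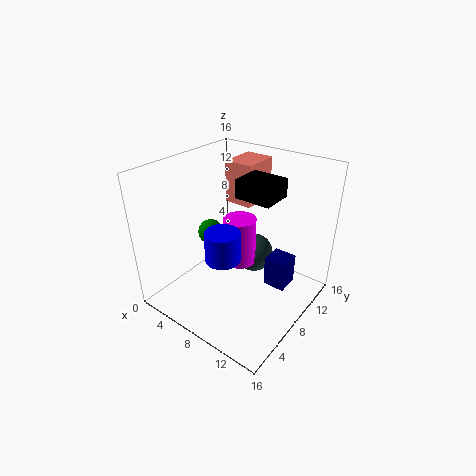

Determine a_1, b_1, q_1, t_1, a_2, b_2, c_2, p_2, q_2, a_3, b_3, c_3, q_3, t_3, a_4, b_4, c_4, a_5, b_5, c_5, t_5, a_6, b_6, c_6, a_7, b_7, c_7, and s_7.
a_1 = 11; b_1 = 9; q_1 = 2.5; t_1 = 3.5; a_2 = 3.5; b_2 = 11.5; c_2 = 10; p_2 = 3.5; q_2 = 4.5; a_3 = 8; b_3 = 7.5; c_3 = 13; q_3 = 3.5; t_3 = 2; a_4 = 6.5; b_4 = 13.5; c_4 = 2.5; a_5 = 7; b_5 = 6.5; c_5 = 5.5; t_5 = 3.5; a_6 = 3.5; b_6 = 8.5; c_6 = 7; a_7 = 6; b_7 = 11; c_7 = 2.5; s_7 = 2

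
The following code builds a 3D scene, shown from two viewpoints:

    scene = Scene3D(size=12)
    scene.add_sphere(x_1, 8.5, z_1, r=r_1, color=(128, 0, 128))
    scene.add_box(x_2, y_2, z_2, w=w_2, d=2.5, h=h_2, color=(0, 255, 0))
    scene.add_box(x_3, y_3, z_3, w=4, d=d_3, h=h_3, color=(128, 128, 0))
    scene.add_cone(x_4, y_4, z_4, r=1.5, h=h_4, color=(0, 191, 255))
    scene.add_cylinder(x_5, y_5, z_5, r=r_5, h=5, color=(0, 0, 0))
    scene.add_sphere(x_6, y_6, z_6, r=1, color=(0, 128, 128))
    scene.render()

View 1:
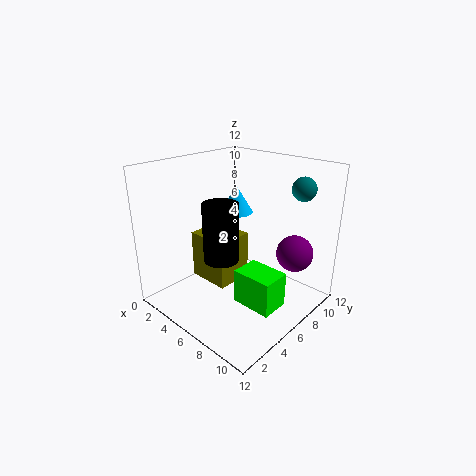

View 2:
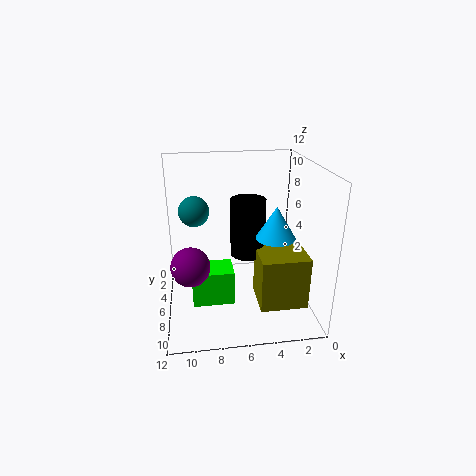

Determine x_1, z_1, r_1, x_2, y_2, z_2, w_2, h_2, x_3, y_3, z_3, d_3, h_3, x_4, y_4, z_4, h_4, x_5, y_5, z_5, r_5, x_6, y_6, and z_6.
x_1 = 10; z_1 = 5; r_1 = 1.5; x_2 = 6.5; y_2 = 5; z_2 = 0.5; w_2 = 3.5; h_2 = 3; x_3 = 0.5; y_3 = 5.5; z_3 = 0.5; d_3 = 3.5; h_3 = 4.5; x_4 = 3.5; y_4 = 8.5; z_4 = 7; h_4 = 2.5; x_5 = 5; y_5 = 5; z_5 = 4; r_5 = 1.5; x_6 = 9.5; y_6 = 10; z_6 = 10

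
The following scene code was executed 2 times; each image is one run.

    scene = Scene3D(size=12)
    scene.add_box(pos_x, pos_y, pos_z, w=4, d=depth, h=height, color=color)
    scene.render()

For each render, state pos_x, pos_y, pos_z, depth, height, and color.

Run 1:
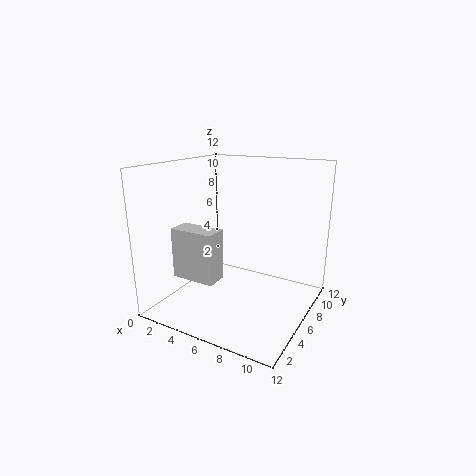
pos_x = 0.5
pos_y = 4
pos_z = 2
depth = 2
height = 4.5
color = 'lightgray'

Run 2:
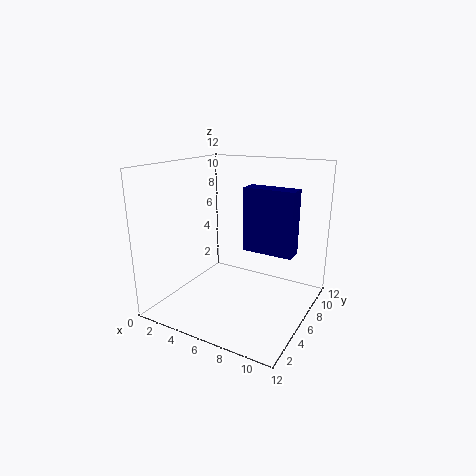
pos_x = 7
pos_y = 5
pos_z = 5.5
depth = 1.5
height = 5
color = 'navy'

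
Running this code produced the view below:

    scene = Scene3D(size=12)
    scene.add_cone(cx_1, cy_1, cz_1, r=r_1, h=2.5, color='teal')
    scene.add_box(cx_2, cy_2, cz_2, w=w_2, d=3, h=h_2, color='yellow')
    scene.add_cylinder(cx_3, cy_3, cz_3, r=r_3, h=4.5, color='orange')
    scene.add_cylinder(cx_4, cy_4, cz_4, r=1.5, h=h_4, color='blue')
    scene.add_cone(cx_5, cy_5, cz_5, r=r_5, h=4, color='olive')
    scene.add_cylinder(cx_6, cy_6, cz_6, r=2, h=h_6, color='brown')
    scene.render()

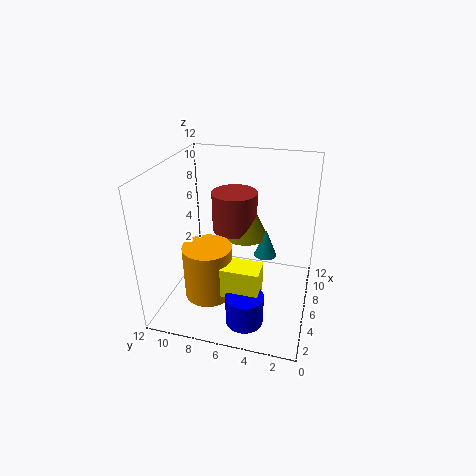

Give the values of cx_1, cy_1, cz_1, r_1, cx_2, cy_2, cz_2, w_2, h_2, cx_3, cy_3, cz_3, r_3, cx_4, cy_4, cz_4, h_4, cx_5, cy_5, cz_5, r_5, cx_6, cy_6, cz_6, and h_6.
cx_1 = 8
cy_1 = 4
cz_1 = 3.5
r_1 = 1
cx_2 = 2.5
cy_2 = 3.5
cz_2 = 2.5
w_2 = 2
h_2 = 2.5
cx_3 = 4
cy_3 = 8
cz_3 = 1.5
r_3 = 2
cx_4 = 2.5
cy_4 = 4.5
cz_4 = 0.5
h_4 = 2.5
cx_5 = 8.5
cy_5 = 6
cz_5 = 5
r_5 = 2
cx_6 = 8.5
cy_6 = 7
cz_6 = 5.5
h_6 = 3.5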